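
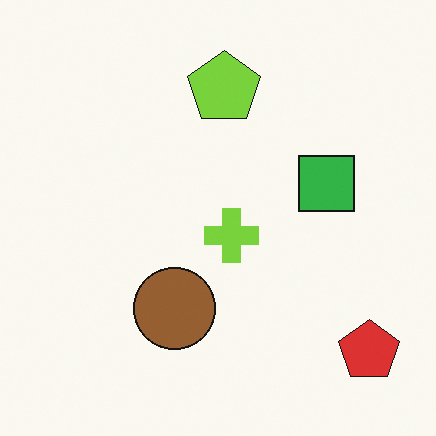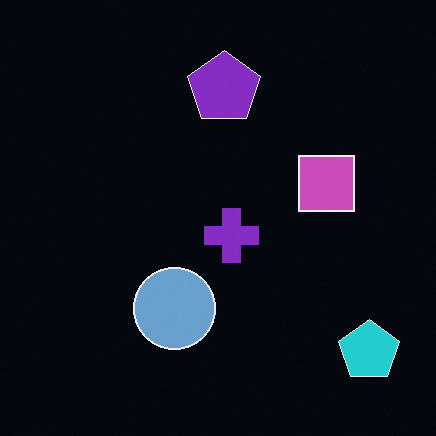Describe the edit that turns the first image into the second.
The second image is the first color-inverted (negative).

The light background has become dark and every shape's color is its complement — a photographic negative.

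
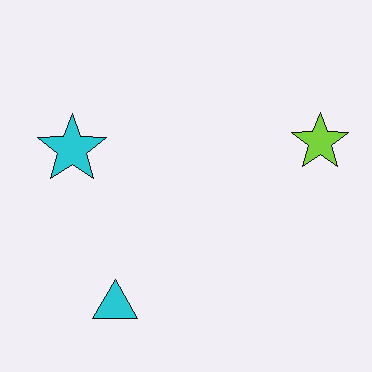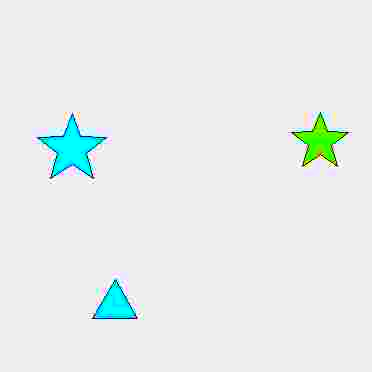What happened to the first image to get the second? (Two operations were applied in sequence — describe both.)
The second image is the first heavily JPEG-compressed with obvious blocking artifacts, then heavily oversaturated.

Blocky 8×8 compression artifacts appear around shape edges and the flat background shows ringing — characteristic JPEG degradation. All colors are more vivid — a global saturation change.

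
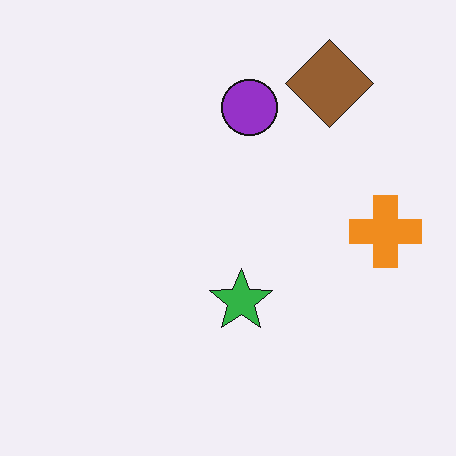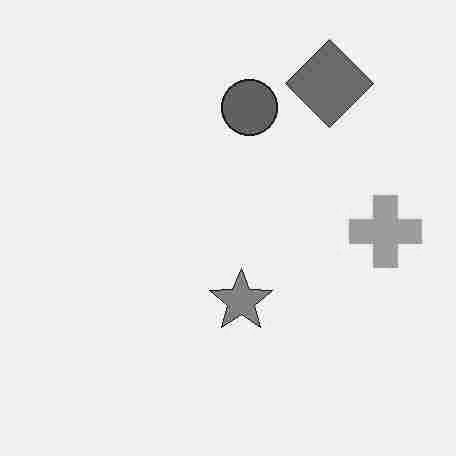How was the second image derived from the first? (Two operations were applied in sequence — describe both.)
This is the original image degraded with heavy JPEG compression, then converted to grayscale.

Blocky 8×8 compression artifacts appear around shape edges and the flat background shows ringing — characteristic JPEG degradation. All color is removed — every shape is now a shade of grey.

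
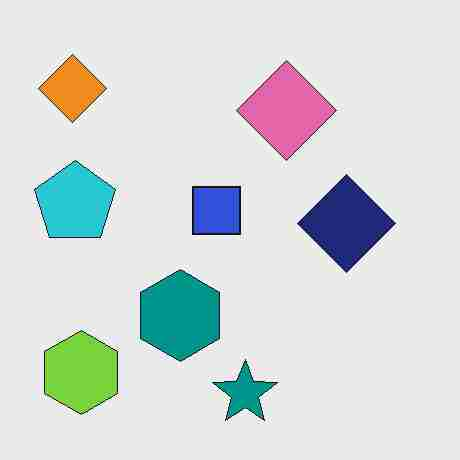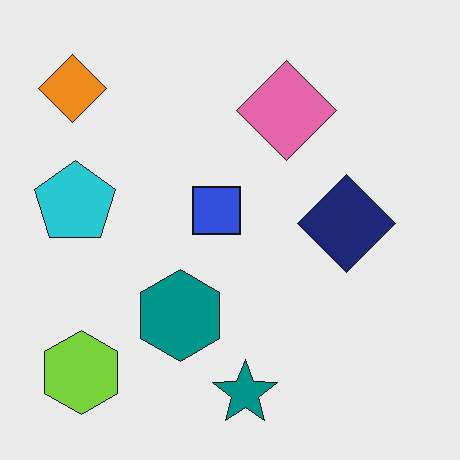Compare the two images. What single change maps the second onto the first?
It was degraded with heavy JPEG compression.

Blocky 8×8 compression artifacts appear around shape edges and the flat background shows ringing — characteristic JPEG degradation.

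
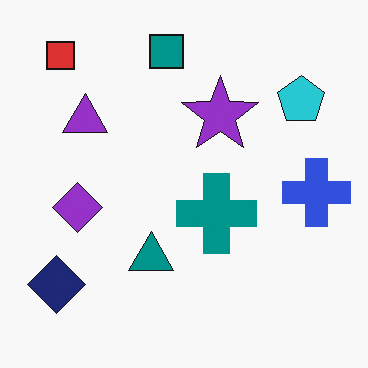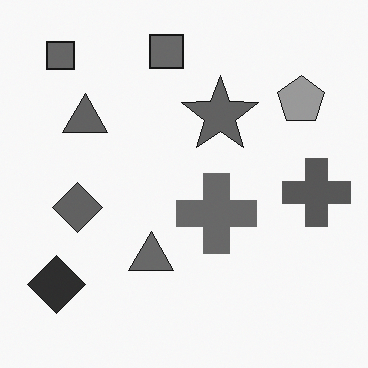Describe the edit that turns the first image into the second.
It was converted to grayscale.

All color is removed — every shape is now a shade of grey.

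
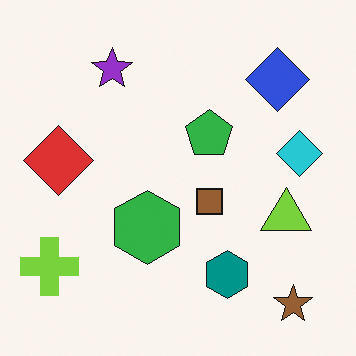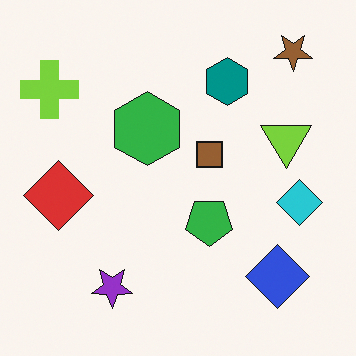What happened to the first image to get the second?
The second image is the first flipped vertically (top ↔ bottom).

The brown star is in the bottom-right of the first image and the top-right of the second — shapes on opposite sides of the horizontal midline have swapped in a mirror flip.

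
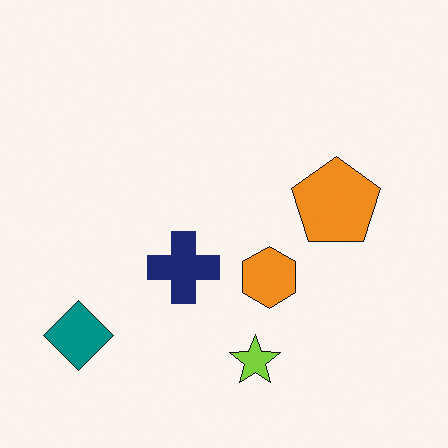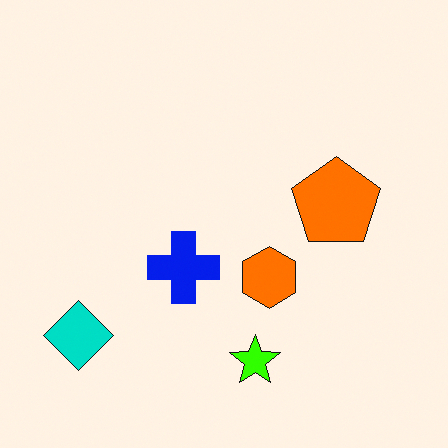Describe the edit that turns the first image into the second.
It was made much more vivid (saturation change).

All colors are more vivid — a global saturation change.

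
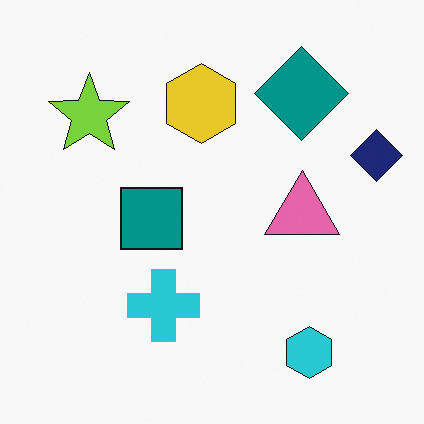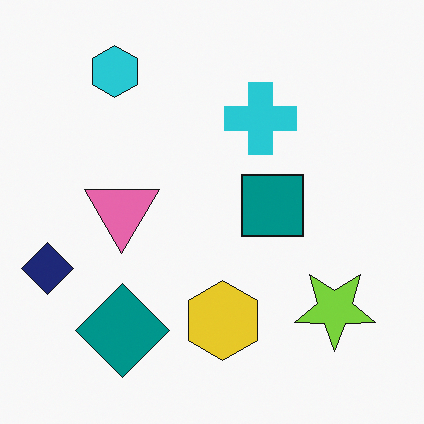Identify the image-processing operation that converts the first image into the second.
Rotated 180°.

The navy diamond sits in the right of the first image and the left of the second — consistent with a whole-image 180° rotation.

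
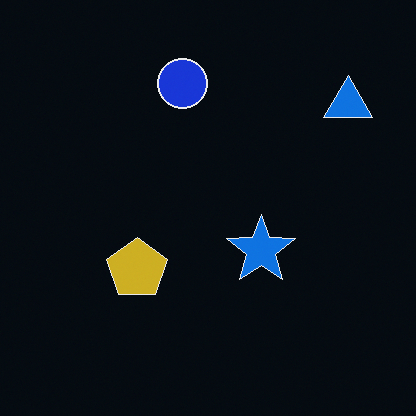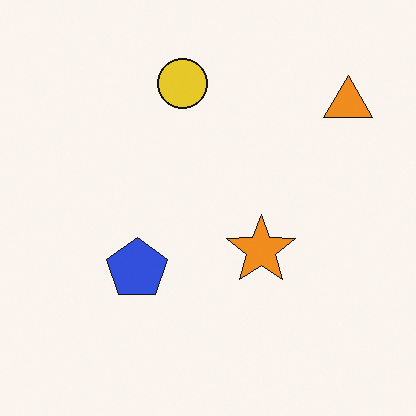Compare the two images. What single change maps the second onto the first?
It was color-inverted (negative).

The light background has become dark and every shape's color is its complement — a photographic negative.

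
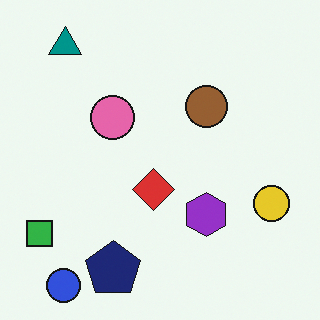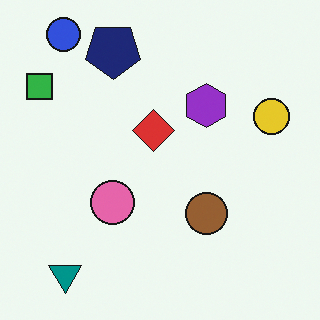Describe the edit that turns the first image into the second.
The second image is the first flipped vertically (top ↔ bottom).

The blue circle is in the bottom-left of the first image and the top-left of the second — shapes on opposite sides of the horizontal midline have swapped in a mirror flip.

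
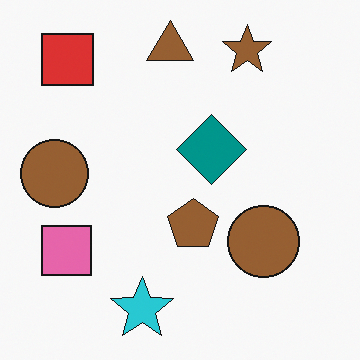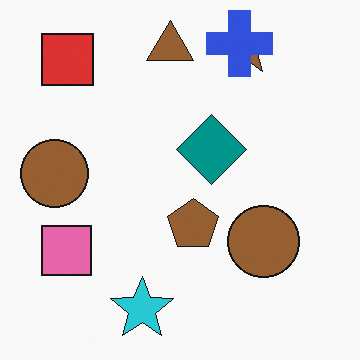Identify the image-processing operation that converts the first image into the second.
This is the original image overlaid with an additional blue cross.

A blue cross appears in the second image that is absent from the first.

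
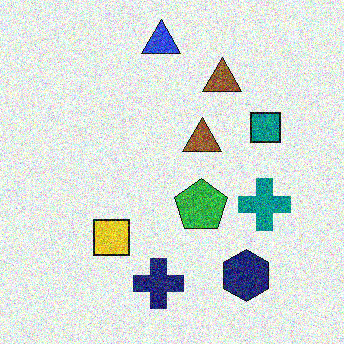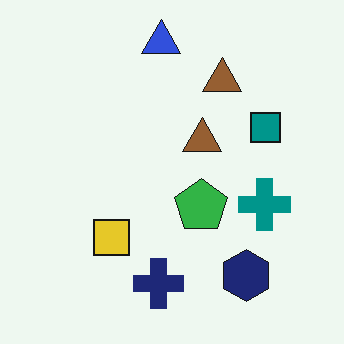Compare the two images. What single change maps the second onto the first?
The first image is the second degraded with strong gaussian noise.

Random speckle covers the whole image, including the flat background.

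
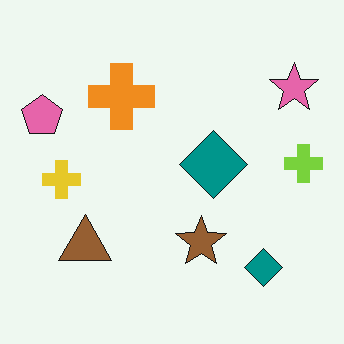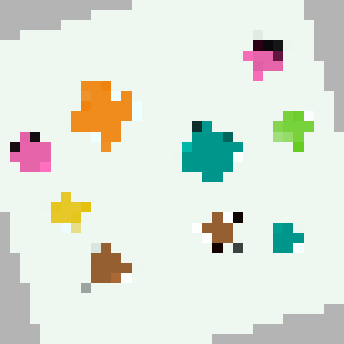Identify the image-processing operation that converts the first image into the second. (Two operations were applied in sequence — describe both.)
Rotated counter-clockwise by a clearly visible amount, then coarsely pixelated.

Every shape is tilted by the same angle and the image corners show triangular fill wedges — a whole-image rotation by a non-right angle. Shapes are reduced to large square blocks; fine edges and outlines are lost — a downscale-then-upscale (mosaic) effect.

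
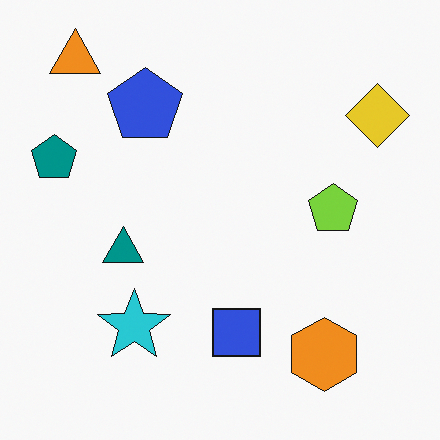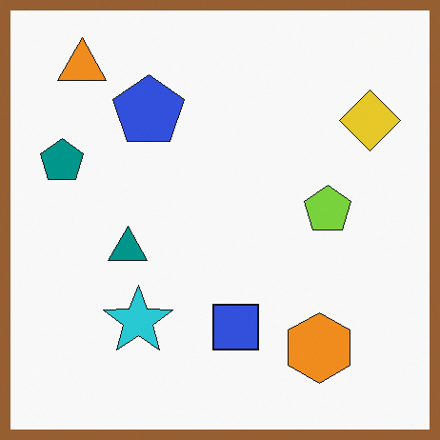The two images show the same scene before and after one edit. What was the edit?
The second image is the first framed with a brown border.

A solid brown frame runs around the edge of the second image, with the content slightly shrunk inside it.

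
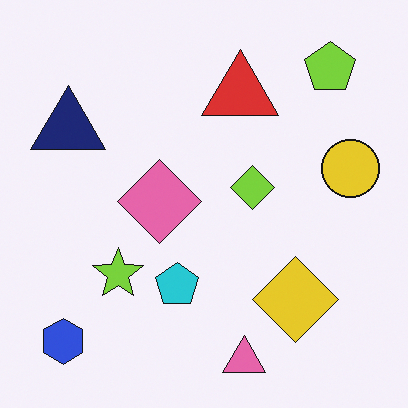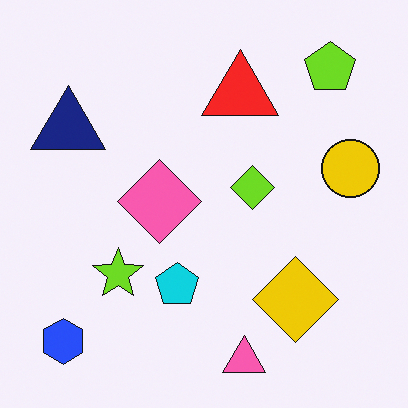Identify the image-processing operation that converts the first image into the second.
Slightly oversaturated.

All colors are more vivid — a global saturation change.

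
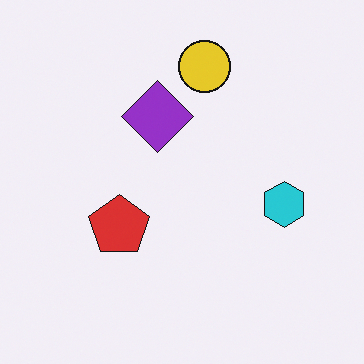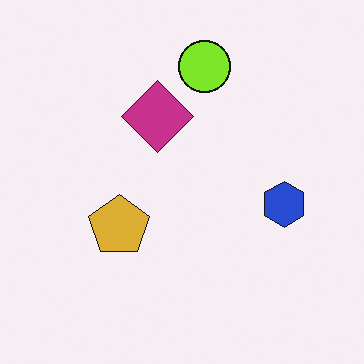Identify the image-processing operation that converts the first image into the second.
The transformation is: hue-shifted by a small amount.

Every shape's color has rotated by the same amount around the hue wheel — a uniform hue shift.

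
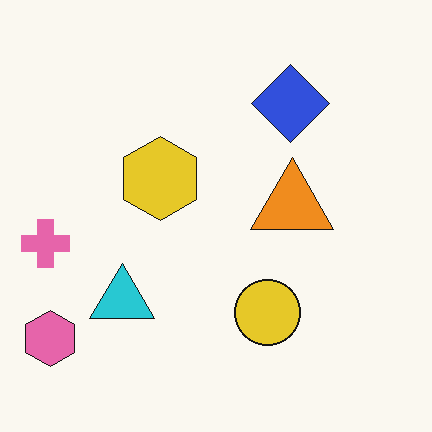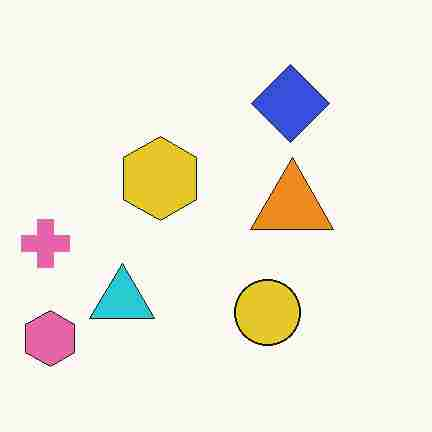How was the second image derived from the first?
It was degraded with heavy JPEG compression.

Blocky 8×8 compression artifacts appear around shape edges and the flat background shows ringing — characteristic JPEG degradation.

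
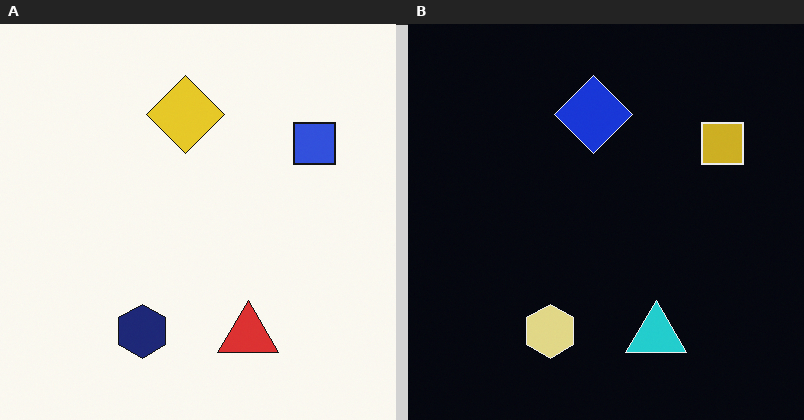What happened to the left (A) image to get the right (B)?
The image was color-inverted (negative).

The light background has become dark and every shape's color is its complement — a photographic negative.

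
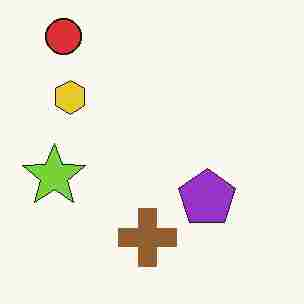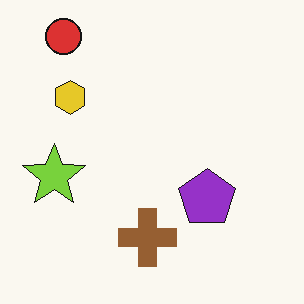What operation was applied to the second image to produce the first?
The first image is the second heavily JPEG-compressed with obvious blocking artifacts.

Blocky 8×8 compression artifacts appear around shape edges and the flat background shows ringing — characteristic JPEG degradation.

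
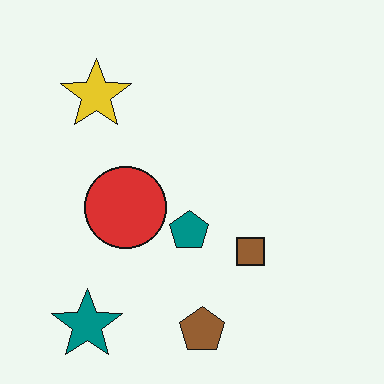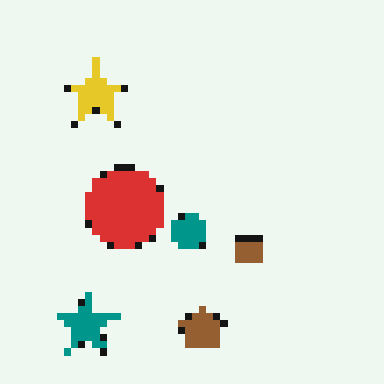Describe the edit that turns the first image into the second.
The transformation is: pixelated into visible square blocks.

Shapes are reduced to large square blocks; fine edges and outlines are lost — a downscale-then-upscale (mosaic) effect.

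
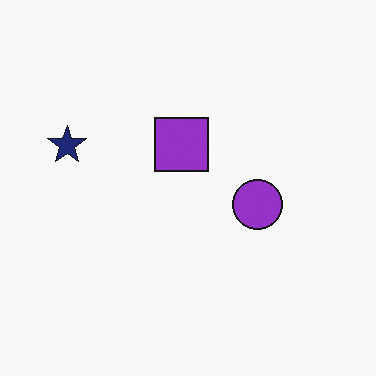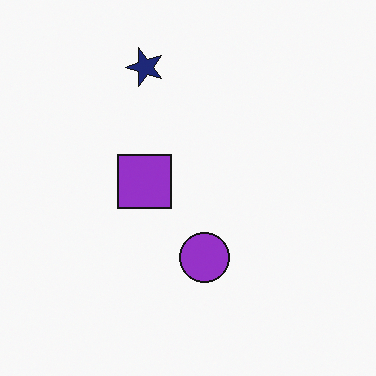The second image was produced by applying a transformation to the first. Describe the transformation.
The second image is the first transposed (reflected across the top-left ↔ bottom-right diagonal).

Shapes have swapped their row and column positions — what was in the top-right is now in the bottom-left — a diagonal reflection.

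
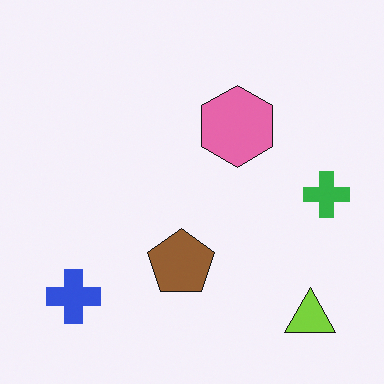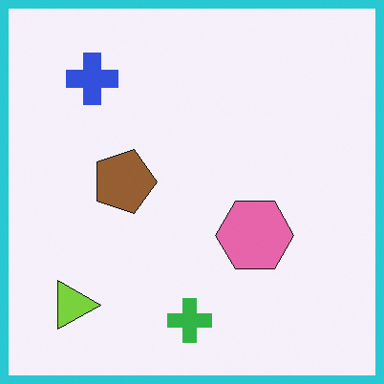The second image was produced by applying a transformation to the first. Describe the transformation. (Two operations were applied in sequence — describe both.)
The second image is the first rotated 90° clockwise, then framed with a cyan border.

The lime triangle sits in the bottom-right of the first image and the bottom-left of the second — consistent with a whole-image 90° clockwise rotation. A solid cyan frame runs around the edge of the second image, with the content slightly shrunk inside it.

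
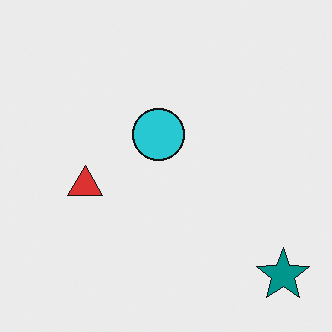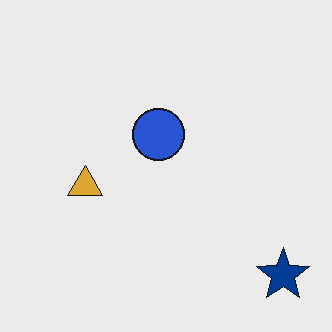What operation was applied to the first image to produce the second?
The image was hue-shifted slightly.

Every shape's color has rotated by the same amount around the hue wheel — a uniform hue shift.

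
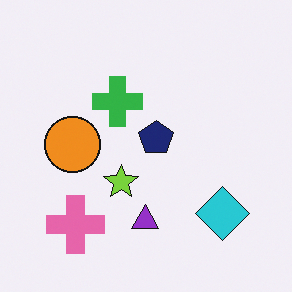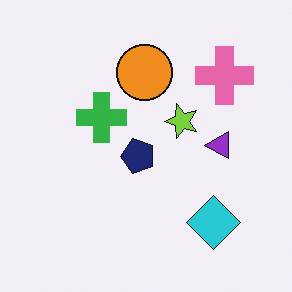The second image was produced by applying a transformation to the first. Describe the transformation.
The image was transposed (reflected across the top-left ↔ bottom-right diagonal).

Shapes have swapped their row and column positions — what was in the top-right is now in the bottom-left — a diagonal reflection.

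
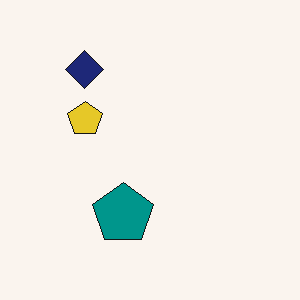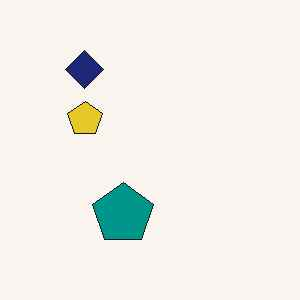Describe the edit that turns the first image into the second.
The image was given moderate JPEG compression.

Blocky 8×8 compression artifacts appear around shape edges and the flat background shows ringing — characteristic JPEG degradation.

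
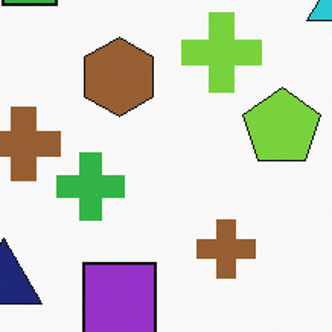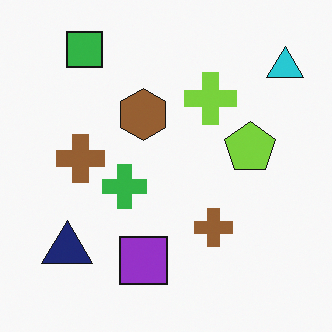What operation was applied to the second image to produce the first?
The first image is the second cropped to a modestly smaller region and rescaled.

The visible shapes are larger and the field of view is narrower; shapes near the original edges may be partly or wholly outside the frame — a crop-and-rescale.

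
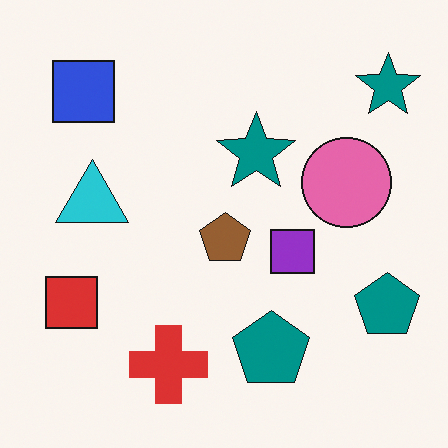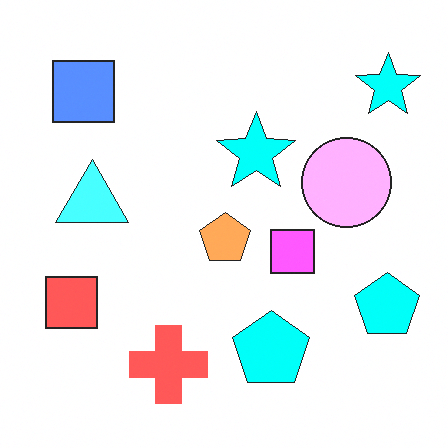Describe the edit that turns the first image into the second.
The image was substantially brightened.

Every pixel — background and shapes alike — is uniformly brightened.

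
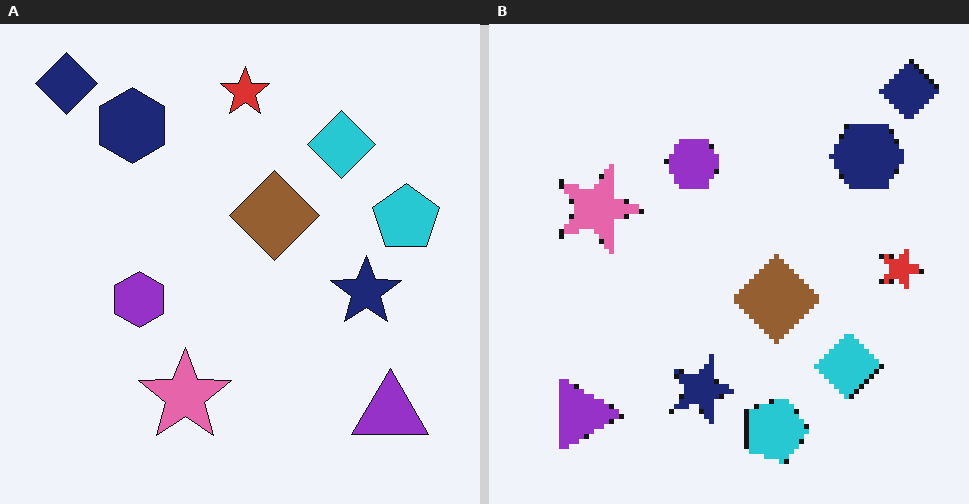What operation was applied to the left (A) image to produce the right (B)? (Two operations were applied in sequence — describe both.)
The right (B) image is the left (A) rotated 90° clockwise, then mildly pixelated.

The navy diamond sits in the top-left of the left (A) image and the top-right of the right (B) — consistent with a whole-image 90° clockwise rotation. Shapes are reduced to large square blocks; fine edges and outlines are lost — a downscale-then-upscale (mosaic) effect.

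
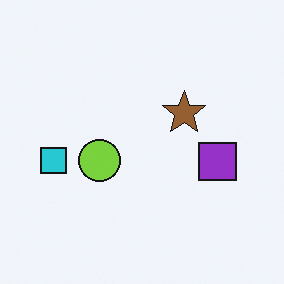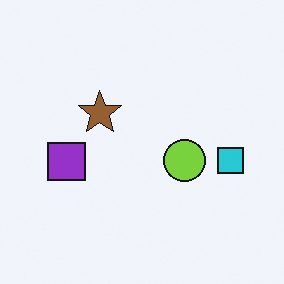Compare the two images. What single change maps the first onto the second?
The image was flipped horizontally (left ↔ right).

The cyan square is in the left of the first image and the right of the second — shapes on opposite sides of the vertical midline have swapped in a mirror flip.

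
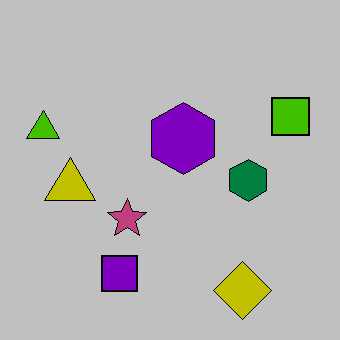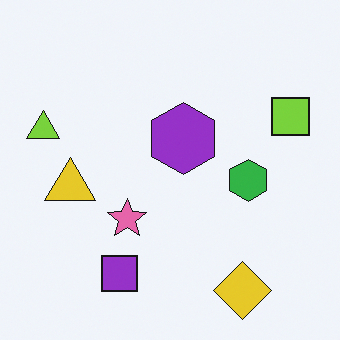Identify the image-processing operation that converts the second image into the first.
Heavily posterized to just a handful of flat colors.

Each flat color has snapped to a coarser quantized level — most visibly, the near-white background has dropped to a flat grey.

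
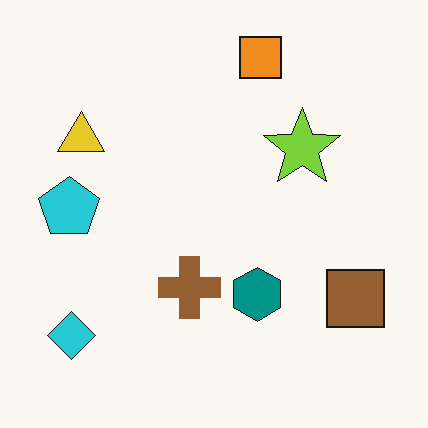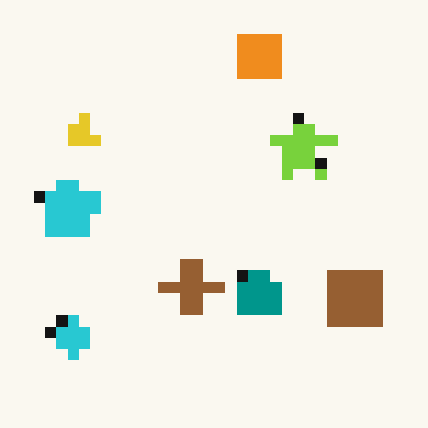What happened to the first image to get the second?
Coarsely pixelated.

Shapes are reduced to large square blocks; fine edges and outlines are lost — a downscale-then-upscale (mosaic) effect.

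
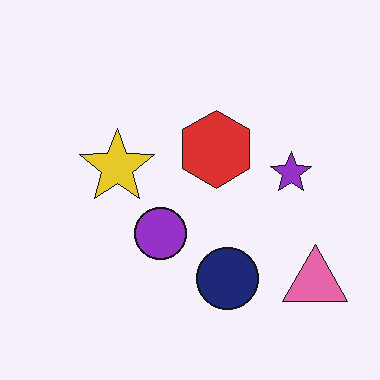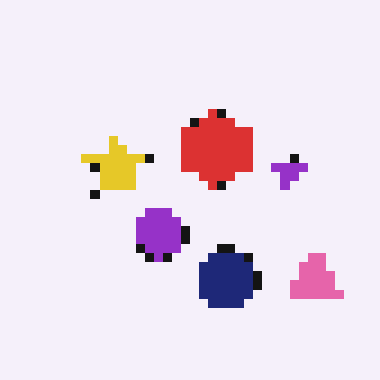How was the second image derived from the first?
This is the original image heavily pixelated into large blocks.

Shapes are reduced to large square blocks; fine edges and outlines are lost — a downscale-then-upscale (mosaic) effect.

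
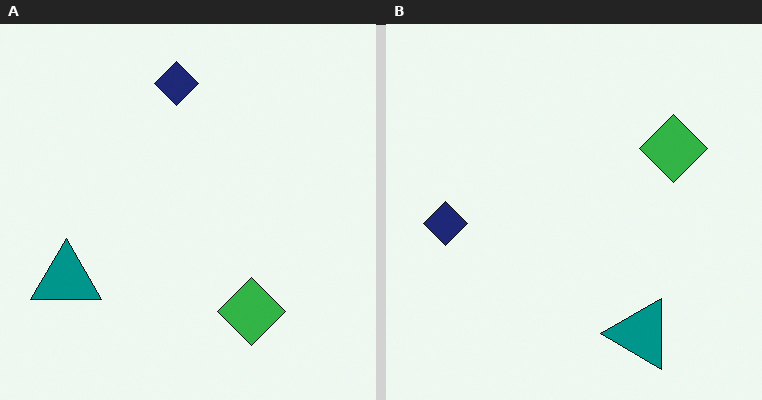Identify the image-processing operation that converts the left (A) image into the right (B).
It was rotated 90° counter-clockwise.

The teal triangle sits in the bottom-left of the left (A) image and the bottom-right of the right (B) — consistent with a whole-image 90° counter-clockwise rotation.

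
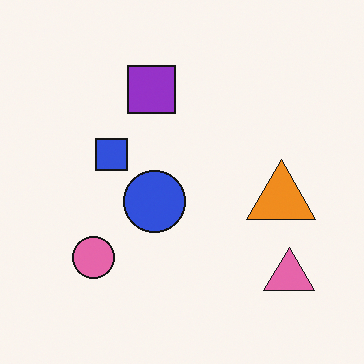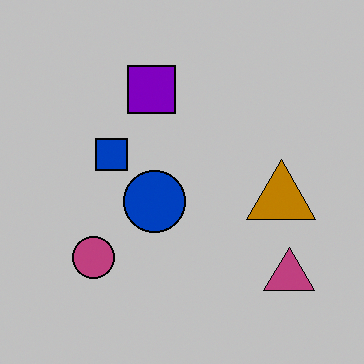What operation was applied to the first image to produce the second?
The second image is the first aggressively posterized.

Each flat color has snapped to a coarser quantized level — most visibly, the near-white background has dropped to a flat grey.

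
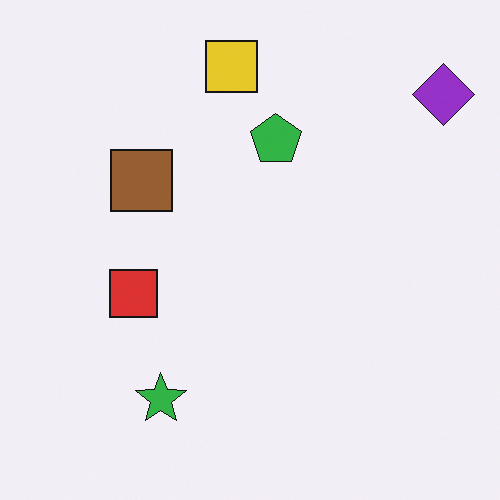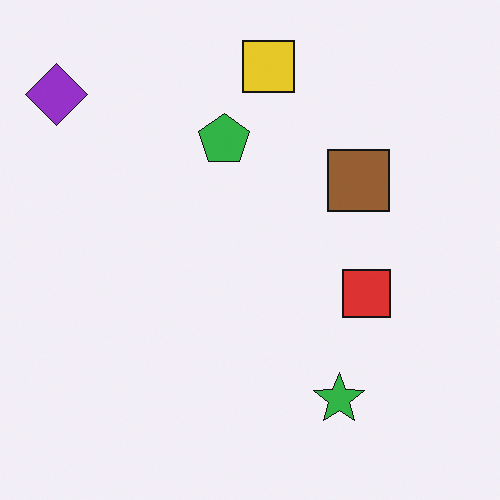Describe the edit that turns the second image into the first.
Flipped horizontally (left ↔ right).

The purple diamond is in the top-left of the second image and the top-right of the first — shapes on opposite sides of the vertical midline have swapped in a mirror flip.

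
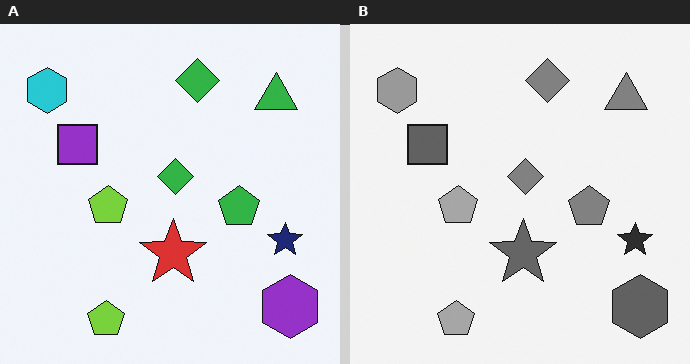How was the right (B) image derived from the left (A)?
The right (B) image is the left (A) converted to grayscale.

All color is removed — every shape is now a shade of grey.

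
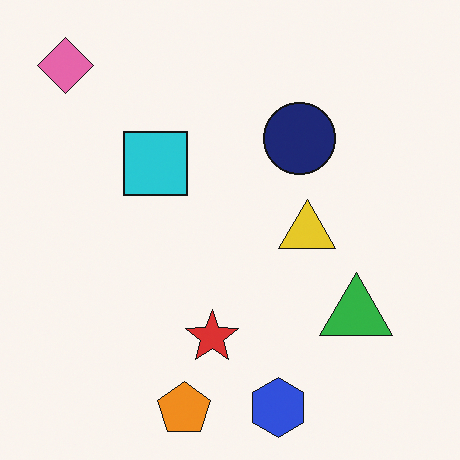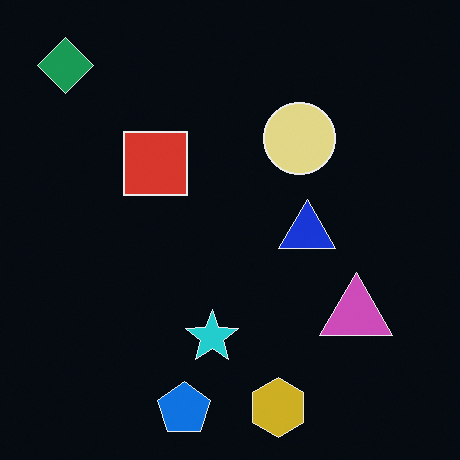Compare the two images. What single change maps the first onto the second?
The transformation is: color-inverted (negative).

The light background has become dark and every shape's color is its complement — a photographic negative.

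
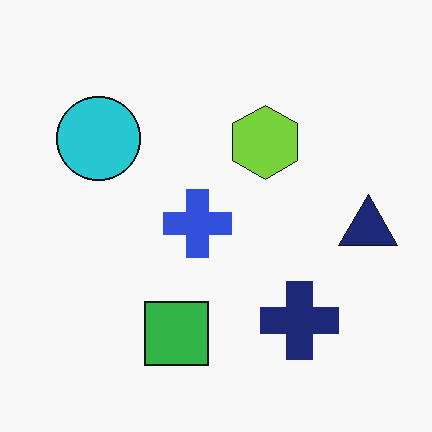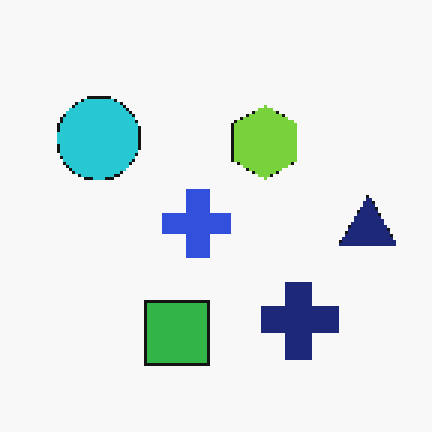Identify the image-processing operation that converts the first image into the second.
Mildly pixelated.

Shapes are reduced to large square blocks; fine edges and outlines are lost — a downscale-then-upscale (mosaic) effect.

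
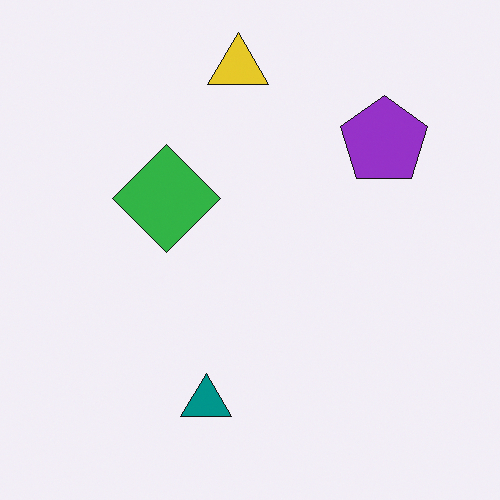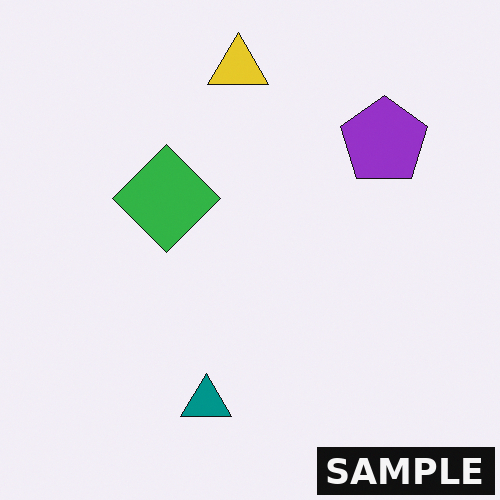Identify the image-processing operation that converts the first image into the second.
The image was watermarked with the text "SAMPLE" in the lower-right corner.

A dark label reading "SAMPLE" appears in the lower-right corner.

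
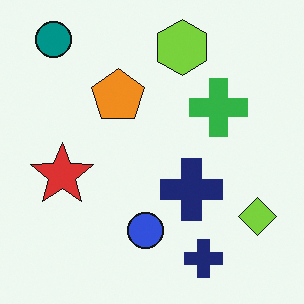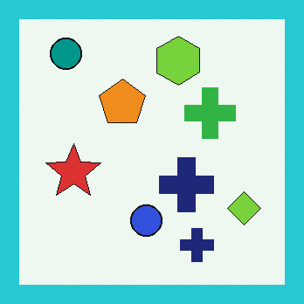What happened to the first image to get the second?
The transformation is: framed with a cyan border.

A solid cyan frame runs around the edge of the second image, with the content slightly shrunk inside it.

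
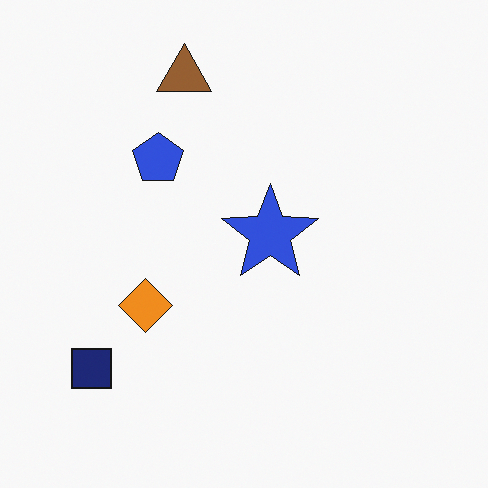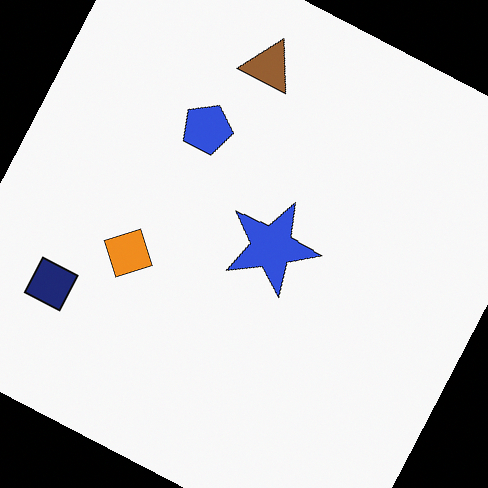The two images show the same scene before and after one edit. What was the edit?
The second image is the first rotated clockwise by a clearly visible amount.

Every shape is tilted by the same angle and the image corners show triangular fill wedges — a whole-image rotation by a non-right angle.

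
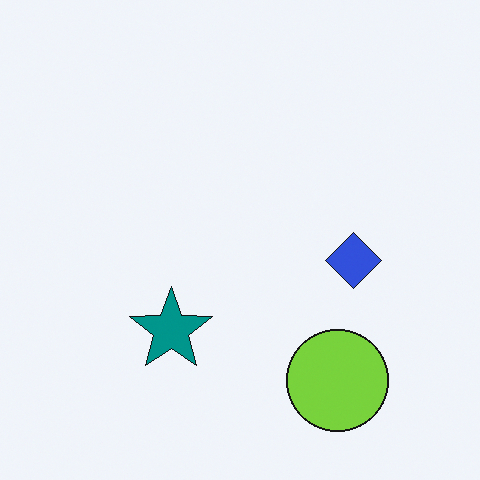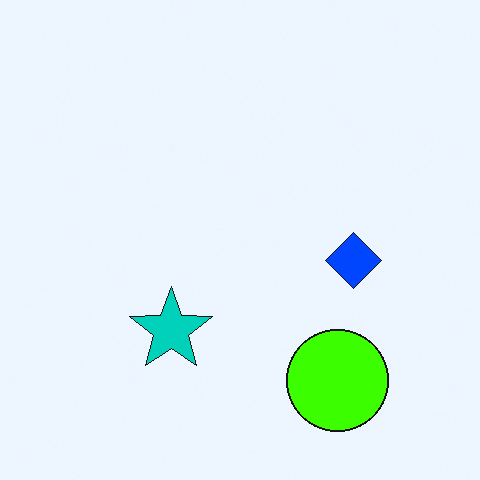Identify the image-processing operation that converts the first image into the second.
The transformation is: heavily oversaturated.

All colors are more vivid — a global saturation change.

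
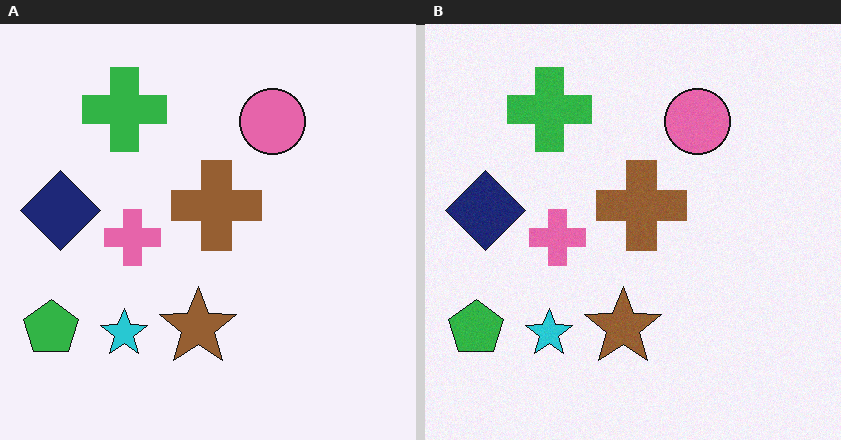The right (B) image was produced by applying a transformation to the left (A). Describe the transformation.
It was degraded with light additive noise.

Random speckle covers the whole image, including the flat background.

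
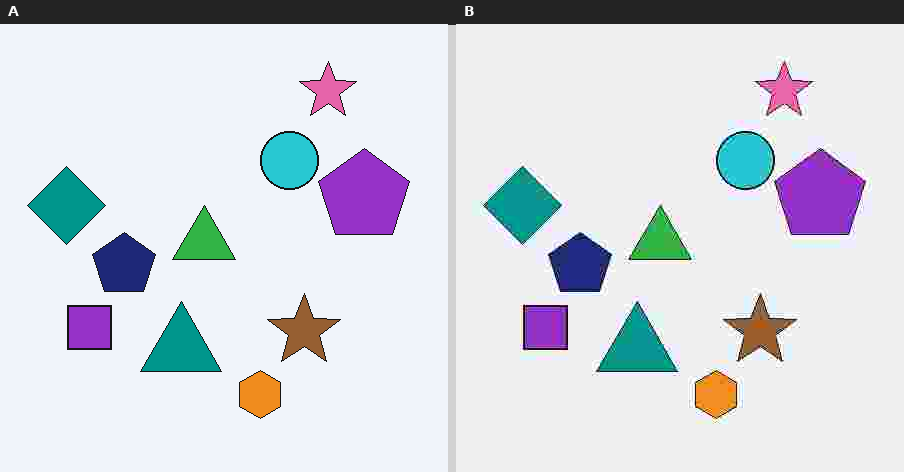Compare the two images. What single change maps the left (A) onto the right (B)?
The right (B) image is the left (A) degraded with heavy JPEG compression.

Blocky 8×8 compression artifacts appear around shape edges and the flat background shows ringing — characteristic JPEG degradation.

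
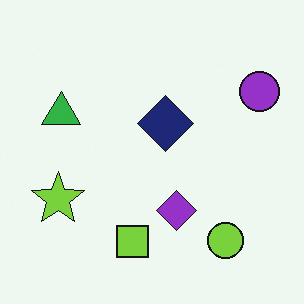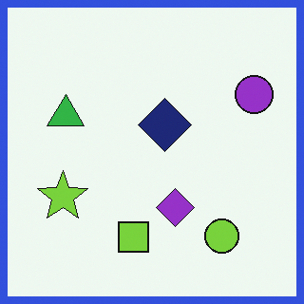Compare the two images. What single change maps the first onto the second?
The second image is the first framed with a blue border.

A solid blue frame runs around the edge of the second image, with the content slightly shrunk inside it.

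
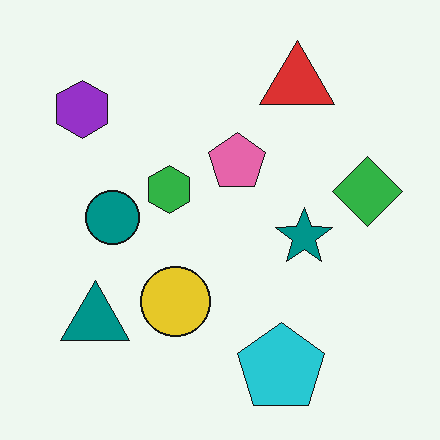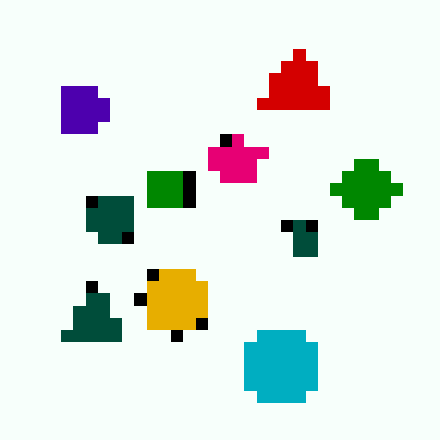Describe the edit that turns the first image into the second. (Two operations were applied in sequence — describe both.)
This is the original image heavily pixelated into large blocks, then boosted in contrast.

Shapes are reduced to large square blocks; fine edges and outlines are lost — a downscale-then-upscale (mosaic) effect. Tones are pushed away from mid-grey across the whole image — a global contrast change.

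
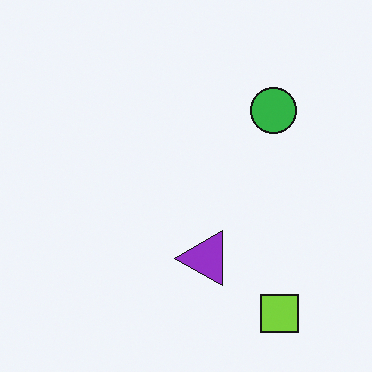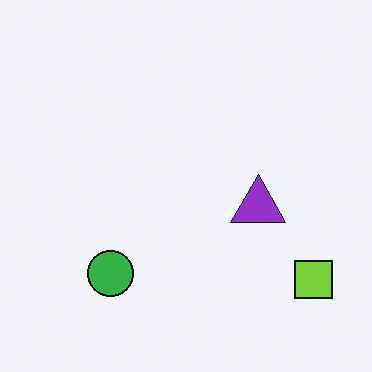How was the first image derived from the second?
It was transposed (reflected across the top-left ↔ bottom-right diagonal).

Shapes have swapped their row and column positions — what was in the top-right is now in the bottom-left — a diagonal reflection.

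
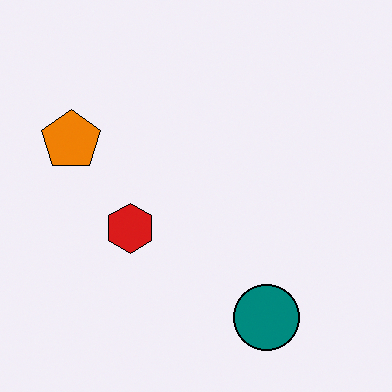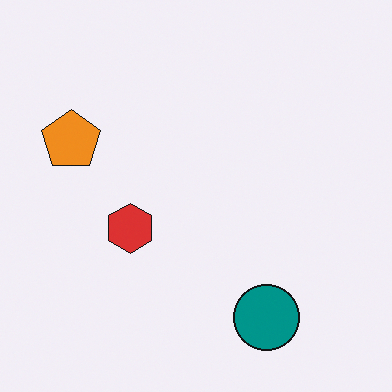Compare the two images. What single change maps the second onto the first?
The transformation is: given slightly increased contrast.

Tones are pushed away from mid-grey across the whole image — a global contrast change.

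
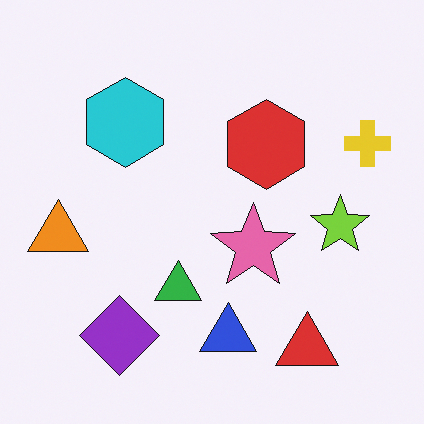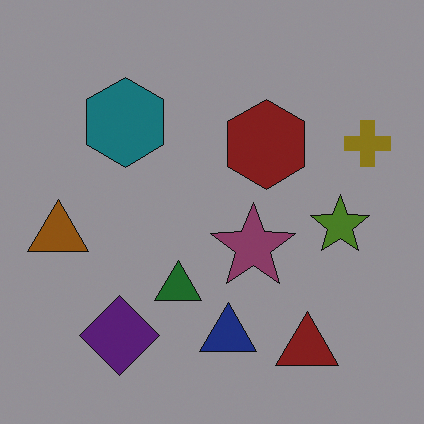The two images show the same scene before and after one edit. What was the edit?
It was darkened a lot.

Every pixel — background and shapes alike — is uniformly darkened.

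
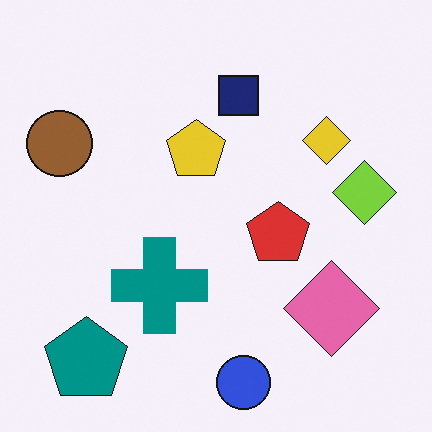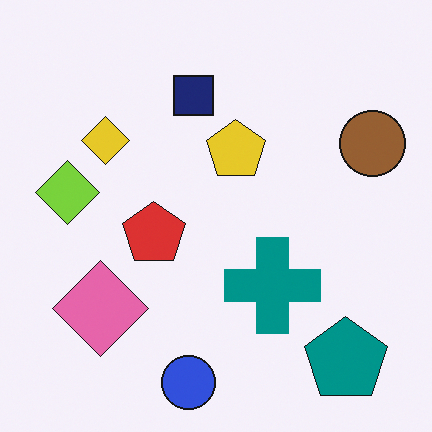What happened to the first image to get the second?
This is the original image flipped horizontally (left ↔ right).

The brown circle is in the top-left of the first image and the top-right of the second — shapes on opposite sides of the vertical midline have swapped in a mirror flip.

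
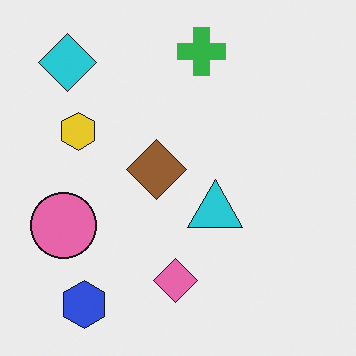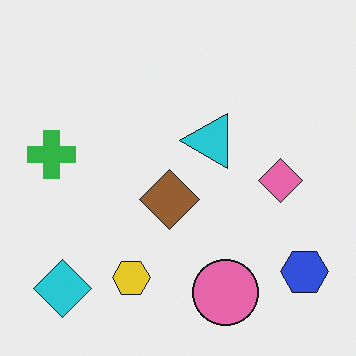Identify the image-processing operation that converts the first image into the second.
This is the original image rotated 90° counter-clockwise.

The cyan diamond sits in the top-left of the first image and the bottom-left of the second — consistent with a whole-image 90° counter-clockwise rotation.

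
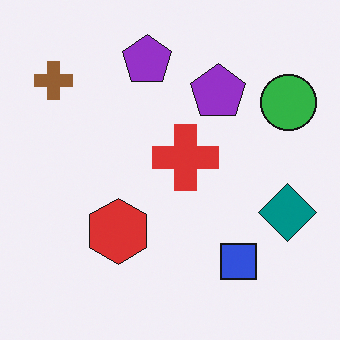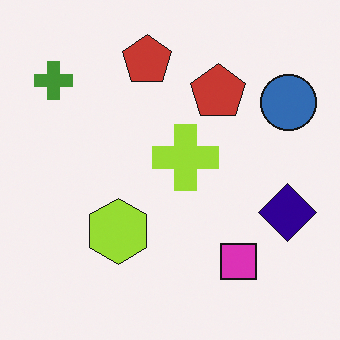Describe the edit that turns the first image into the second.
The transformation is: hue-shifted by a moderate amount.

Every shape's color has rotated by the same amount around the hue wheel — a uniform hue shift.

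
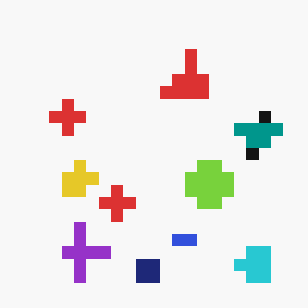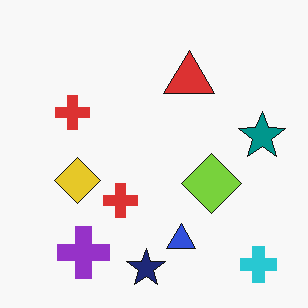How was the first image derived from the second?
It was heavily pixelated into large blocks.

Shapes are reduced to large square blocks; fine edges and outlines are lost — a downscale-then-upscale (mosaic) effect.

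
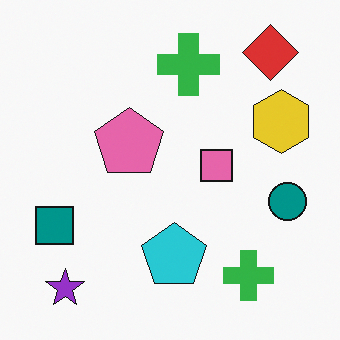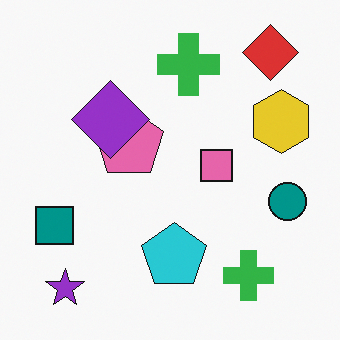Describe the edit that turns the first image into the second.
It was overlaid with an additional purple diamond.

A purple diamond appears in the second image that is absent from the first.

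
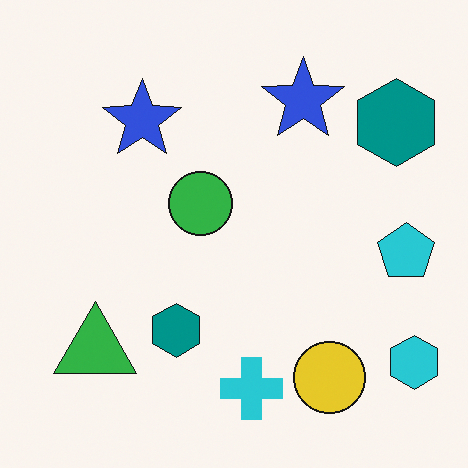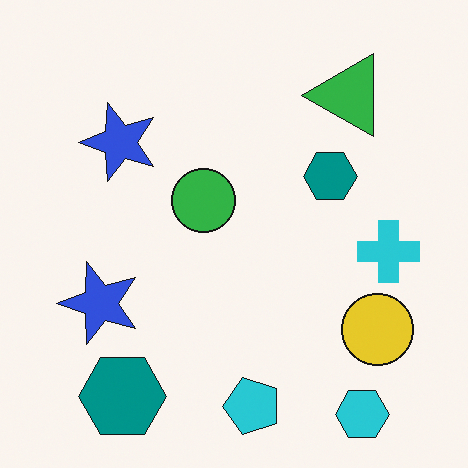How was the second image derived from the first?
The image was transposed (reflected across the top-left ↔ bottom-right diagonal).

Shapes have swapped their row and column positions — what was in the top-right is now in the bottom-left — a diagonal reflection.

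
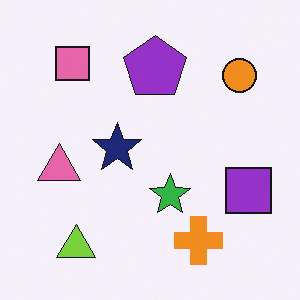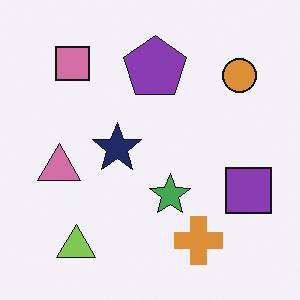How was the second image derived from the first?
The second image is the first slightly desaturated.

All colors are more muted and greyish — a global saturation change.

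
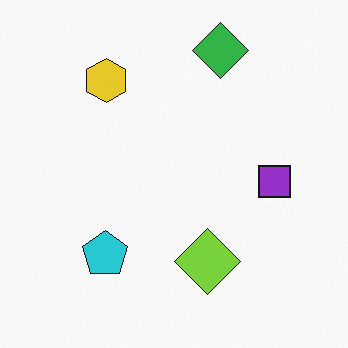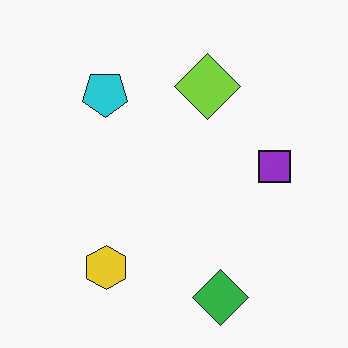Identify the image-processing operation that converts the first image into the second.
This is the original image flipped vertically (top ↔ bottom).

The green diamond is in the top of the first image and the bottom of the second — shapes on opposite sides of the horizontal midline have swapped in a mirror flip.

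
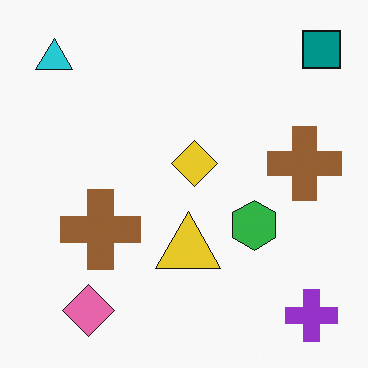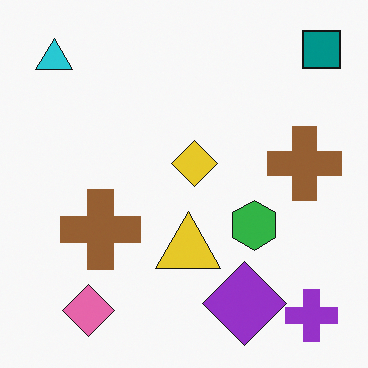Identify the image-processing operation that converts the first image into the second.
The image was overlaid with an additional purple diamond.

A purple diamond appears in the second image that is absent from the first.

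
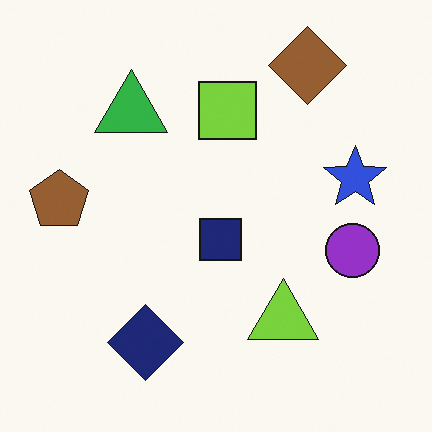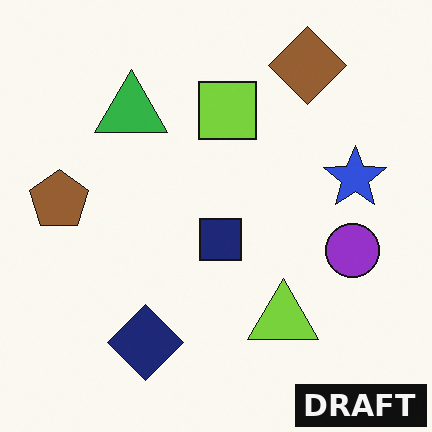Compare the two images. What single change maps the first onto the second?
The transformation is: watermarked with the text "DRAFT" in the lower-right corner.

A dark label reading "DRAFT" appears in the lower-right corner.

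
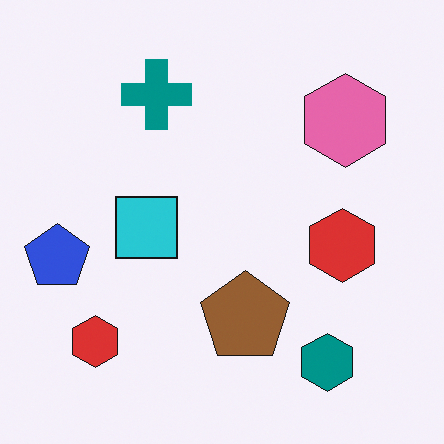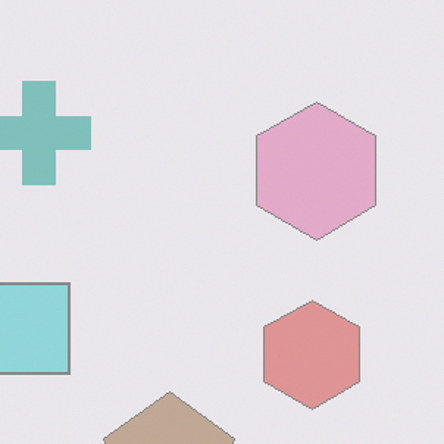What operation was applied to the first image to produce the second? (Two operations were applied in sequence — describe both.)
The transformation is: washed out (contrast reduced), then cropped to a modestly smaller region and rescaled.

Tones are pushed toward mid-grey across the whole image — a global contrast change. The visible shapes are larger and the field of view is narrower; shapes near the original edges may be partly or wholly outside the frame — a crop-and-rescale.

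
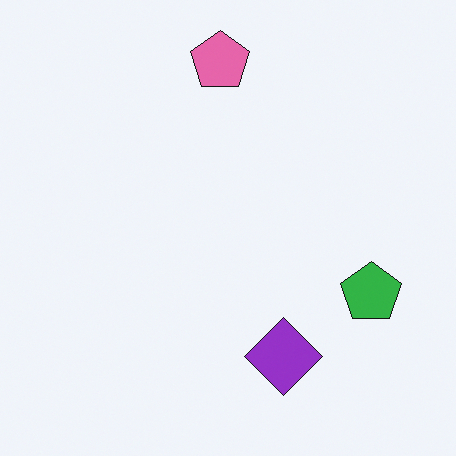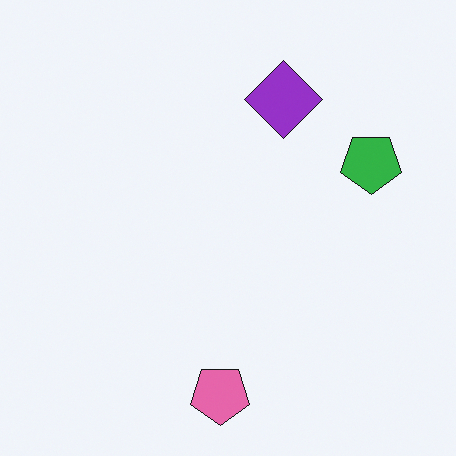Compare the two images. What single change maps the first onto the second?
The image was flipped vertically (top ↔ bottom).

The pink pentagon is in the top of the first image and the bottom of the second — shapes on opposite sides of the horizontal midline have swapped in a mirror flip.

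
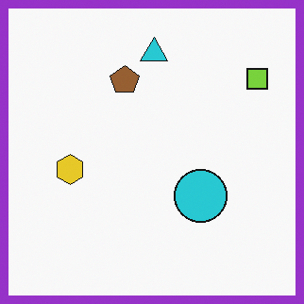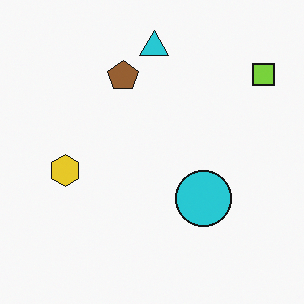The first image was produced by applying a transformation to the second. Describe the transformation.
Framed with a purple border.

A solid purple frame runs around the edge of the first image, with the content slightly shrunk inside it.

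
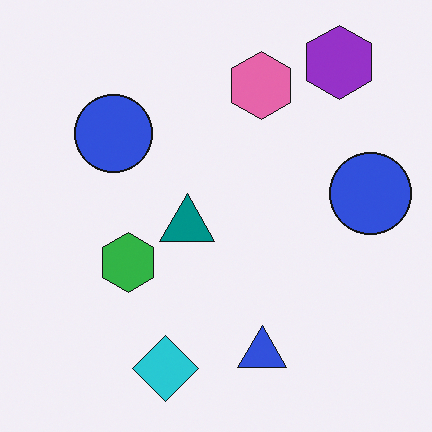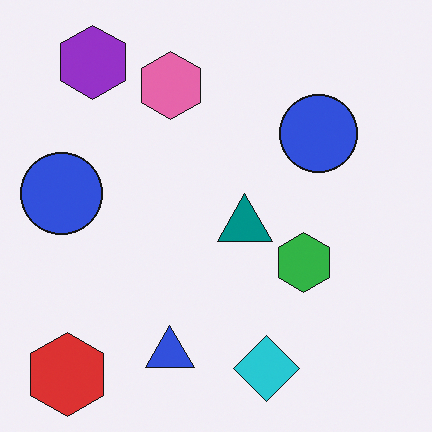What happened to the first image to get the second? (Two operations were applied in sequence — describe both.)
The transformation is: flipped horizontally (left ↔ right), then overlaid with an additional red hexagon.

The purple hexagon is in the top-right of the first image and the top-left of the second — shapes on opposite sides of the vertical midline have swapped in a mirror flip. A red hexagon appears in the second image that is absent from the first.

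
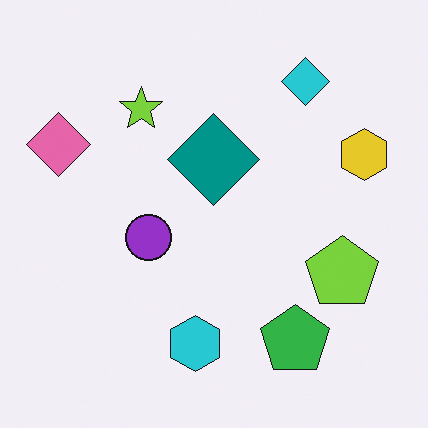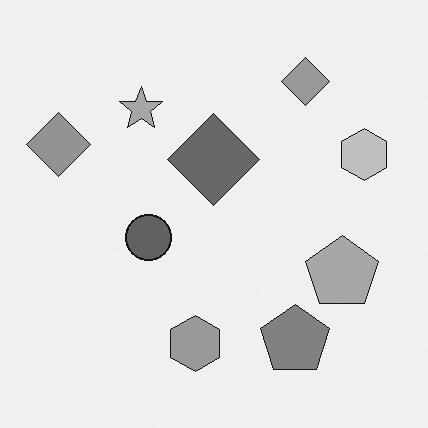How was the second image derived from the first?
The second image is the first converted to grayscale.

All color is removed — every shape is now a shade of grey.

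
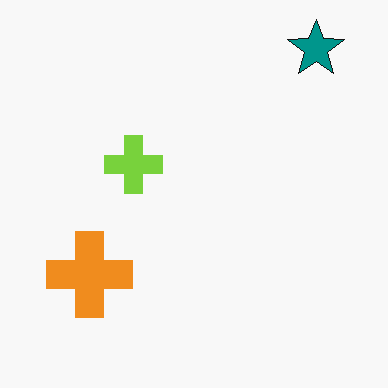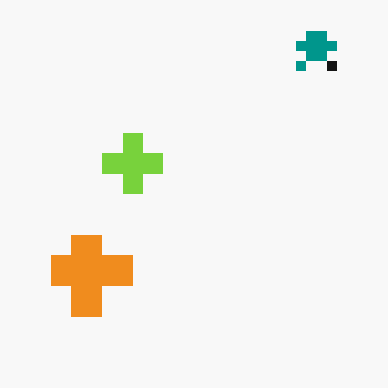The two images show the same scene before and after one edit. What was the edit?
It was coarsely pixelated.

Shapes are reduced to large square blocks; fine edges and outlines are lost — a downscale-then-upscale (mosaic) effect.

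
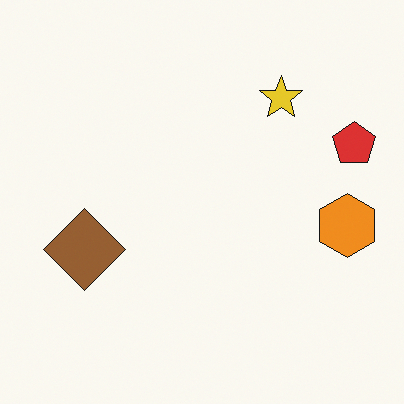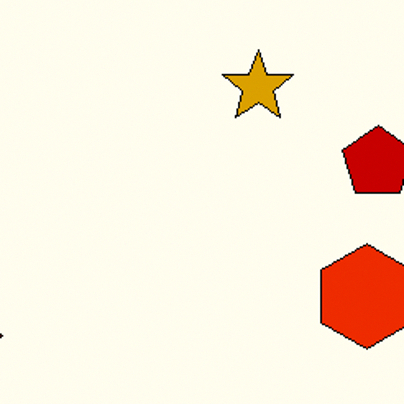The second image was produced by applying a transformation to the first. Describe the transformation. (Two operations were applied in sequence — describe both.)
The second image is the first given much higher contrast, then cropped tightly and scaled back up.

Tones are pushed away from mid-grey across the whole image — a global contrast change. The visible shapes are larger and the field of view is narrower; shapes near the original edges may be partly or wholly outside the frame — a crop-and-rescale.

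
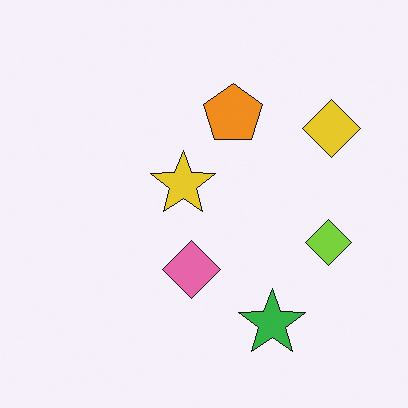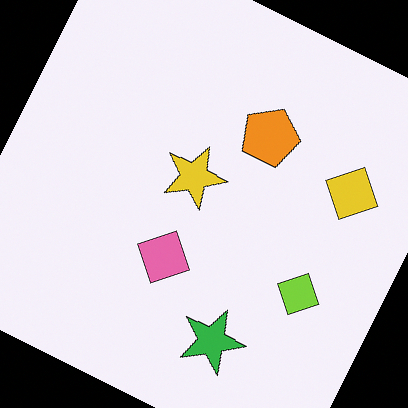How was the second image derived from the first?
Rotated clockwise by a clearly visible amount.

Every shape is tilted by the same angle and the image corners show triangular fill wedges — a whole-image rotation by a non-right angle.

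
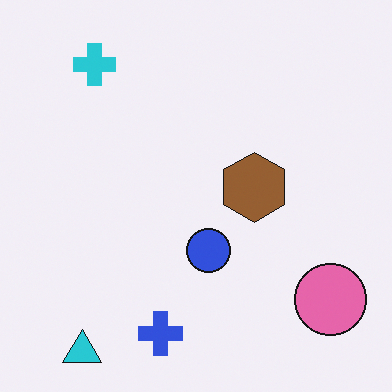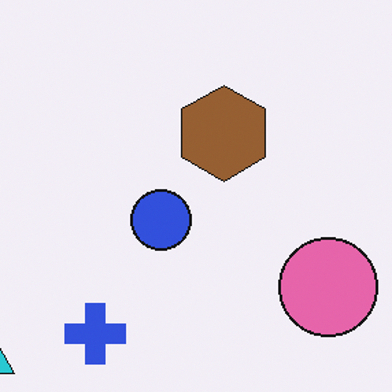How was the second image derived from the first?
The transformation is: cropped to a modestly smaller region and rescaled.

The visible shapes are larger and the field of view is narrower; shapes near the original edges may be partly or wholly outside the frame — a crop-and-rescale.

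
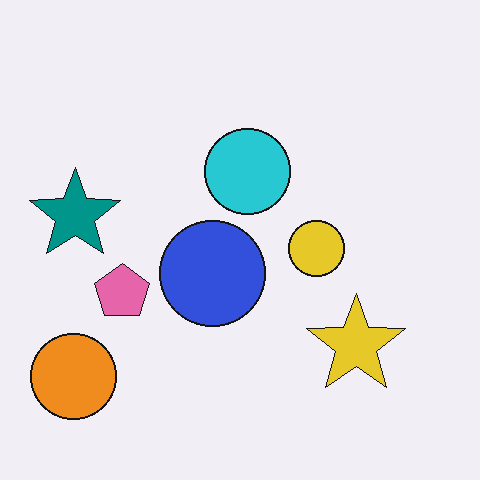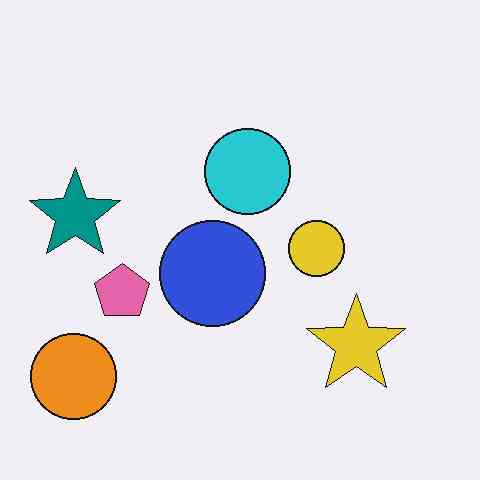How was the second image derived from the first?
It was JPEG-compressed with visible artifacts.

Blocky 8×8 compression artifacts appear around shape edges and the flat background shows ringing — characteristic JPEG degradation.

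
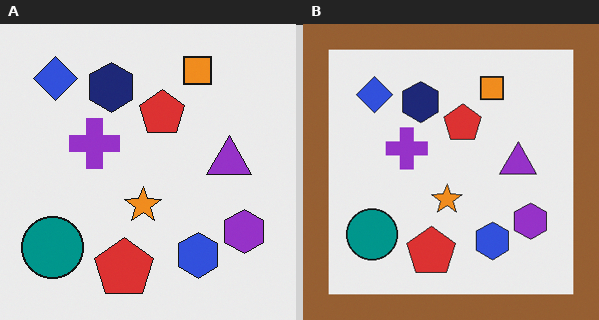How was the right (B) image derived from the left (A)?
The image was framed with a brown border.

A solid brown frame runs around the edge of the right (B) image, with the content slightly shrunk inside it.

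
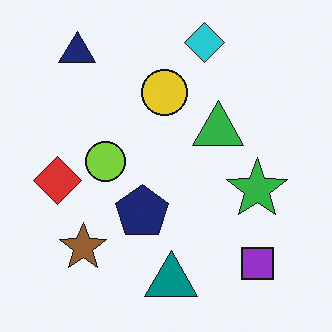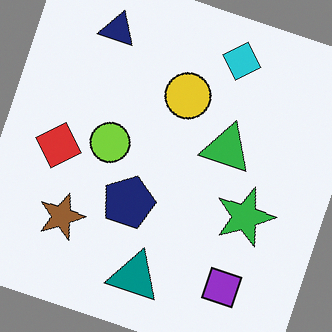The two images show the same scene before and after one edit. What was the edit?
It was rotated clockwise by a moderate amount.

Every shape is tilted by the same angle and the image corners show triangular fill wedges — a whole-image rotation by a non-right angle.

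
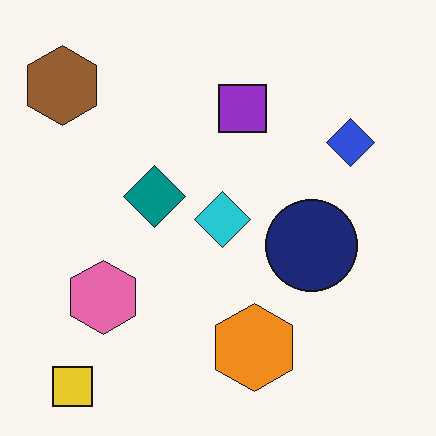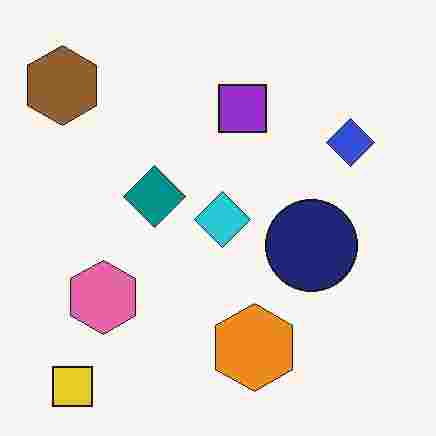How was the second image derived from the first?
Degraded with heavy JPEG compression.

Blocky 8×8 compression artifacts appear around shape edges and the flat background shows ringing — characteristic JPEG degradation.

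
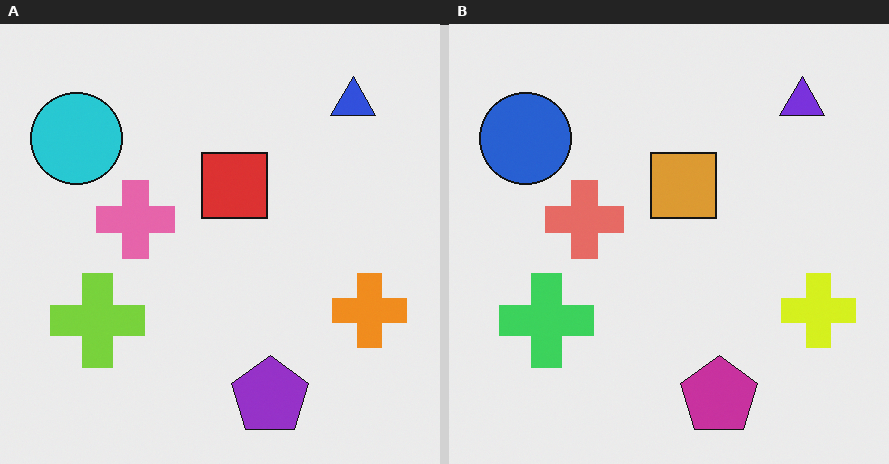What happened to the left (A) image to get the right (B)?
This is the original image hue-shifted by a small amount.

Every shape's color has rotated by the same amount around the hue wheel — a uniform hue shift.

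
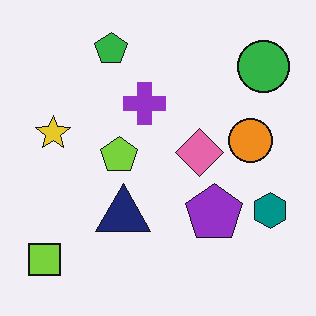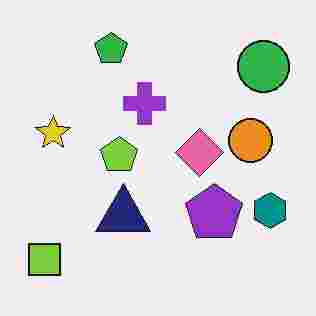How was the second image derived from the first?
The transformation is: heavily JPEG-compressed with obvious blocking artifacts.

Blocky 8×8 compression artifacts appear around shape edges and the flat background shows ringing — characteristic JPEG degradation.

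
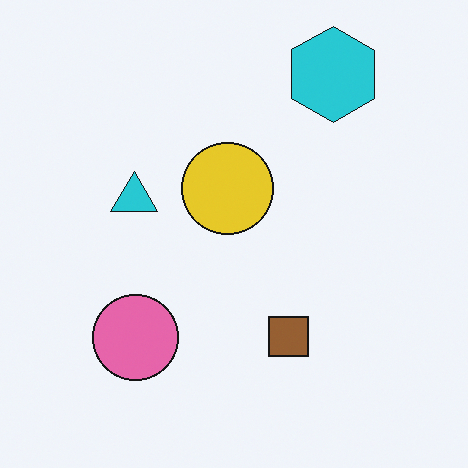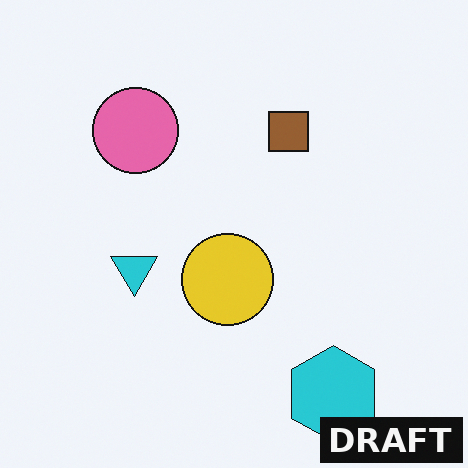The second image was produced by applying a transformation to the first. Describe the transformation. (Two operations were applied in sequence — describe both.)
Flipped vertically (top ↔ bottom), then watermarked with the text "DRAFT" in the lower-right corner.

The cyan hexagon is in the top-right of the first image and the bottom-right of the second — shapes on opposite sides of the horizontal midline have swapped in a mirror flip. A dark label reading "DRAFT" appears in the lower-right corner.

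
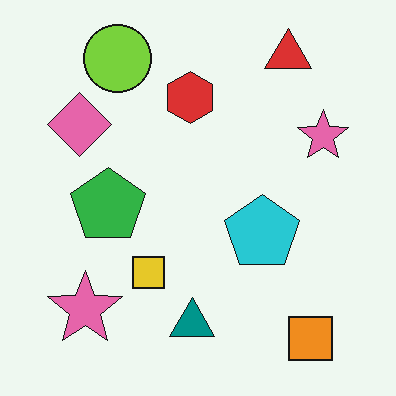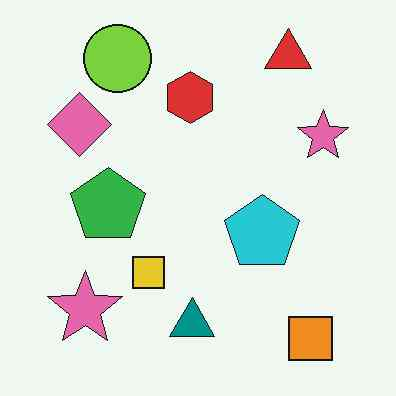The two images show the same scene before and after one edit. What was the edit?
This is the original image given moderate JPEG compression.

Blocky 8×8 compression artifacts appear around shape edges and the flat background shows ringing — characteristic JPEG degradation.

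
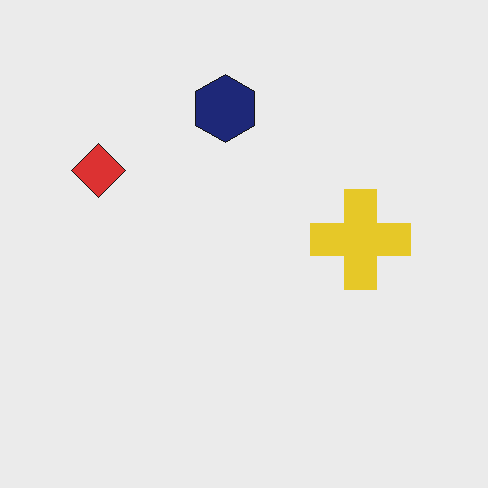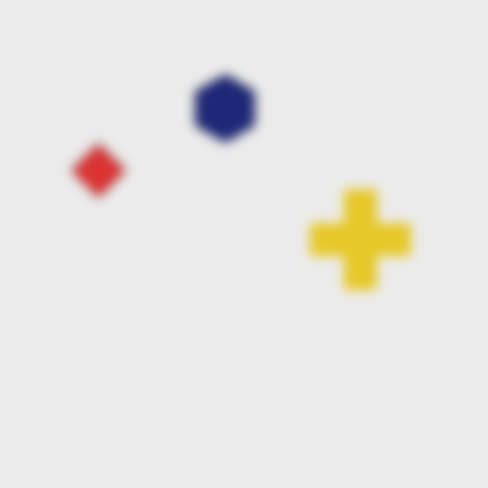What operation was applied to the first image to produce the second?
This is the original image strongly gaussian-blurred.

Shape edges and outlines are uniformly softened across the whole image.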